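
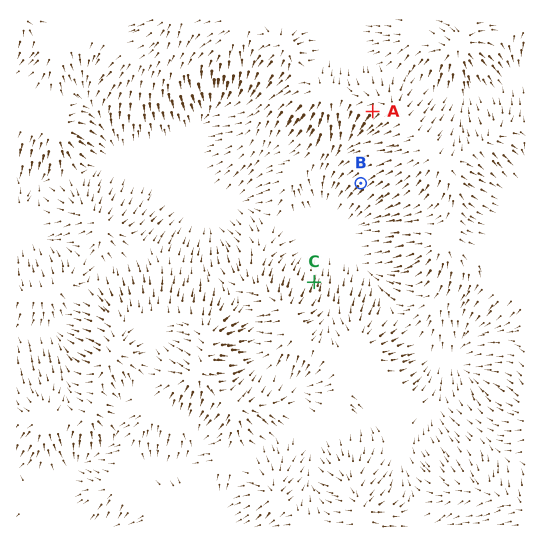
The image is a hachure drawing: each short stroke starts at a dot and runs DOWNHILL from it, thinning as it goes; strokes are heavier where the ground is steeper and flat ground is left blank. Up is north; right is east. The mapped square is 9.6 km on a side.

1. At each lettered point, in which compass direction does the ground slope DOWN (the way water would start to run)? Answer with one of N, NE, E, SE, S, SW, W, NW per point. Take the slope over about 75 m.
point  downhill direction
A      SW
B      SW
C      N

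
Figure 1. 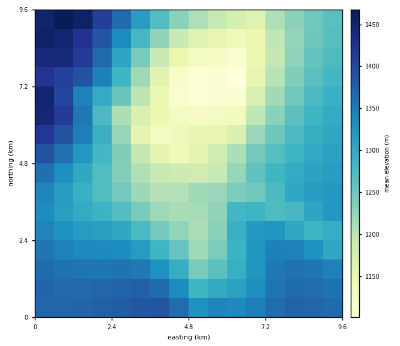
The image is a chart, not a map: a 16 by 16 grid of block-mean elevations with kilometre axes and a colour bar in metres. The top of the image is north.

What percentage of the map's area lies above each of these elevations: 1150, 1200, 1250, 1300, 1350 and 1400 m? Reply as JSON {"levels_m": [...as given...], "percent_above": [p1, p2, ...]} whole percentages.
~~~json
{"levels_m": [1150, 1200, 1250, 1300, 1350, 1400], "percent_above": [90, 80, 64, 44, 23, 6]}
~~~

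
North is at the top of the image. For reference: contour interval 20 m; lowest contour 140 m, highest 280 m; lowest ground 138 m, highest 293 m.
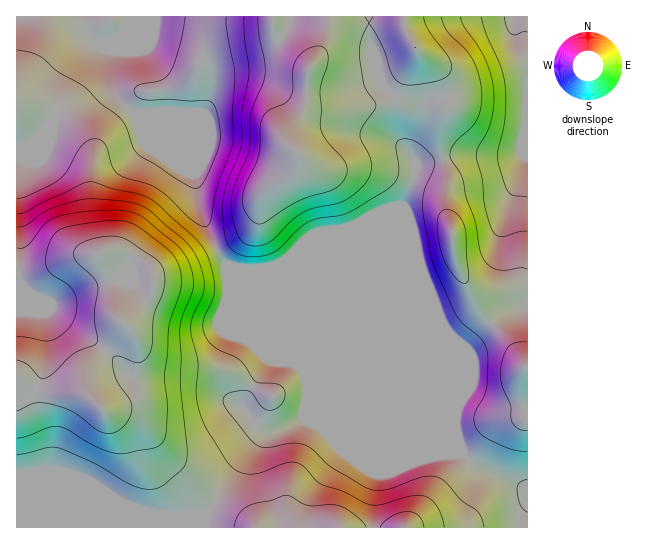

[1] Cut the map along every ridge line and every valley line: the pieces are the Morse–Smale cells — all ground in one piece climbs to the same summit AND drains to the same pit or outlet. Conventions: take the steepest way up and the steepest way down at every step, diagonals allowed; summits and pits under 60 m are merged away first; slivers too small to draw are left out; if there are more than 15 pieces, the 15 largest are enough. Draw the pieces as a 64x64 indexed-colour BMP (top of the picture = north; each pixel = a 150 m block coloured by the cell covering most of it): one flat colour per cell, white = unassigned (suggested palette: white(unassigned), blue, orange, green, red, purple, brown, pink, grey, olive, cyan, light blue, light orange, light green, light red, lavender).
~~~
<image width="64" height="64" href="data:image/bmp;base64,Qk12CAAAAAAAAHYAAAAoAAAAQAAAAEAAAAABAAQAAAAAAAAIAAATCwAAEwsAABAAAAAAAAAA////ALR3HwAOf/8ALKAsACgn1gC9Z5QAS1aMAMJ34wB/f38AIr28AM++FwDox64AeLv/AIrfmACWmP8A1bDFAEREREREREREREREREREQRERERERERERERERERERERERREREREREREREREREREERERERERERERERERERERERERFERERERERERERERERBEREREREREREREREREREREREREURERERERERERERERBERERERERERERERERERERERERERRERERERERERERERBERERERERERERERERERERERERERFERERERERERERERBEREREREREREREREREREREREREREkRERERERERERERBERERERERERERERERERERERERERIiRERERERERERERBEREREREREREREREREREREREREiIiJERERERERERERBEREREREREREREREREREREREREiIiIkREREREREREREEREREREREREREREREREREREREiIiIiREREREREREREEREREREREREREREREREREREREiIiIiJEREREREREREEREREREREREREREREREREREREiIiIiIkREREREREREEREREREREREREREREREREREREiIiIiIiREREREREREQREREREREREREREREREREREREiIiIiIiJEREREREQREREREREREREREREREREREREREiIiIiIiI0REREREEREREREREREREREREREREREREREiIiIiIiIjREREREEREREREREREREREREREREREREREiIiIiIiIiNEREREQREREREREREREREREREREREREREiIiIiIiIiI0RERERBEREREREREREREREREREREREREiIiIiIiIiIjREREREEREREREREREREREREREREREREiIiIiIiIiIiNERERERBEREREREREREREREREREREREiIiIiIiIiIiI0REREREEREREREREREREREREREREREiIiIiIiIiIiIjRERERERBEREREREREREREREREREREiIiIiIiIiIiIjNEREREREQREREREREREREREREREREiIiIiIiIiIiIjM0REREREREEREREREREREREREREREiIiIiIiIiIiIjMzREREREREQREREREREREREREREREiIiIiIiIiIiIjMzNEREREREREEREREREREREREREREiIiIiIiIiIiIiMzM0RERERERERBEREREREREREREREiIiIiIiIiIiIiMzMzREREREREREQREREREREREREREiIiIiIiIiIiIiMzMzNEREREREREREERERERERERESIiIiIiIiIiIiIiIzMzM0REREREREREQREREREREREiIiIiIiIiIiIiIiIzMzMzRERERERERERBERERERESIiIiIiIiIiIiIiIiIjMzMzMREUREREREREEREREREiIiIiIiIiIiIiIiIiIjMzMzMxEREURERERBEREREREiIiIiIiIiIiIiIiIiIiMzMzMzEREREREURBEREREREiIiIiIiIiIiIiIiIiIiIzMzMzMRERERERERERERERESIiIiIiIiIiIiIiIiIiIjMzMzMxERERERERERERERESIiIiIiIiIiIiIiIiIiIiMzMzMzERERERERERERERERIiIiIiIiIiIiIiIiIiIiMzMzMzMREREREREREREREREiIiIiIiIiIiIiIiIiIiIzMzMzMxEREREREREREREREiIiIiIiIiIiIiIiIiIiIjMzMzMzERERERERERERERESIiIiIiIiIiIiIiIiIiIiMzMzMzMRERERERERERERERIiIiIiIiIiIiIiIiIiIiIzMzMzMxEREREREREREREREiIiIiIiIiIiIiIiIiIiIjMzMzMzEREREREREREREREiIiIiIiIiIiIiIiIiIiIiMzMzMzMRERERERERERERESIiIiIiIiIiIiIiIiIiIiIzMzMzMxERERERERERERESIiIiIiIiIiIiIiIiIiIiIjMzMzMzERERERERERERESIiIiIiIiIiIiIiIiIiIiIjMzMzMzMRERERERERERESIiIiIiIiIiIiIiIiIiIiIiMzMzMzMxERERERERERESIiIiIiIiIiIiIiIiIiIiIiIzMzMzMzERERERERERESIiIiIiIiIiIiIiIiIiIiIiIjMzMzMzMRERERERERESIiIiIiIiIiIiIiIiIiIiIiIiMzMzMzMxERERERERESIiIiIiIiIiIiIiIiIiIiIiIiIzMzMzMzERERERERESIiIiIiIiIiIiIiMzMzMiIiIiIiMzMzMzMRERERERESIiIiIiIiIiIiIiIzMzMzMzIiIiIzMzMzMxERERERESIiIiIiIiIiIiIiIjMzMzMzMiIiIzMzMzMzERERERERIiIiIiIiIiIiIiIiMzMzMzMzIiIjMzMzMzMREREREREiIiIiIiIiIiIiIiIzMzMzMzMyIiMzMzMzMxERERERESIiIiIiIiIiIiIiIiMzMzMzMzIiMzMzMzMzERERERERIiIiIiIiIiIiIiIiMzMzMzMzMyMzMzMzMzMREREREREiIiIiIiIiIiIiIiMzMzMzMzMzMzMzMzMzMxERERERESIiIiIiIiIiIiIjMzMzMzMzMzMzMzMzMzMzEREREREREiIiIiIiIiIiIiMzMzMzMzMzMzMzMzMzMzMRERERERERIiIiIiIiIiIiMzMzMzMzMzMzMzMzMzMzMxEREREREREiIiIiIiIiIiIzMzMzMzMzMzMzMzMzMzMz"/>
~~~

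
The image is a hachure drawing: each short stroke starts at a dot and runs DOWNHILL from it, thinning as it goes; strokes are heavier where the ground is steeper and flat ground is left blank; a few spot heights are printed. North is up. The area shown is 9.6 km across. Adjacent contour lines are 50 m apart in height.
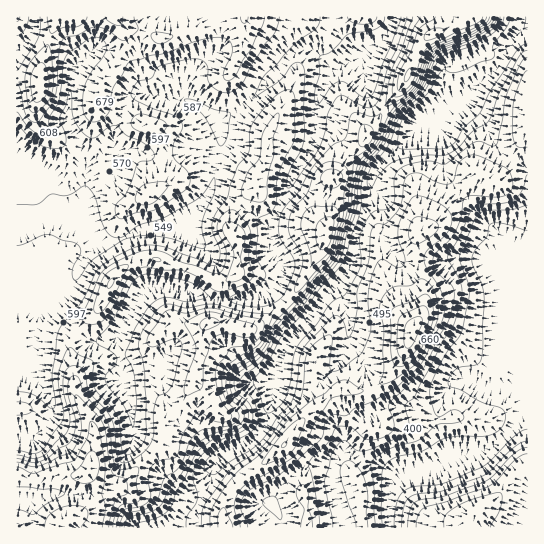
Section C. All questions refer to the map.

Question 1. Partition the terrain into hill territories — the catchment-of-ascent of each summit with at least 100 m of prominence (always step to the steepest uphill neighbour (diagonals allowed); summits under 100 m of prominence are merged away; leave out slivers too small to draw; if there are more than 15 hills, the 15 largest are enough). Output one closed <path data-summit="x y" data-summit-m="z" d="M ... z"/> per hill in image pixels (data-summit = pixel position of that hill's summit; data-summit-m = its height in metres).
<path data-summit="58 527" data-summit-m="946" d="M17 160l-1 367 178 1 2-14 13-28 6-23 11-10 27-13 11-13 5-21 6-11 4-29 5-16 8-13 15-15-33-30-25 7-32 0-43-11-23-1-11 7-25 43-21 4-15-6-18-14-13-16-12-11 11 3 15-1 10-11 23-42-13-16-23-9-4-9-4-22-6-10-4-5z"/><path data-summit="41 85" data-summit-m="847" d="M334 16l-317 0-1 143 25 13 4 5 6 10 4 22 4 9 23 9 13 17 20-3 28-12 39-2 18-20 11-16 10-48-1-22 3-4 30-18 41-44 11-6 10 2 19 17 24-9 7-9-11-5-15-15z"/><path data-summit="413 329" data-summit-m="724" d="M429 123l-7 1-47 46-4 9-2 22-14 36-4 29-8 12-20 19-15 24-20 21-11 31 0 5 4 3 25 6 13-3 20-23 7-18 1 4 11 6 5 6 6 23 16 25 22 0 23 8 9-5 8-21 11-9 8 0 27 11 35-8-7-25 0-13 7-26 0-17-7-20-4-23-10-20-30-26-32-39-5-41-5-9z"/><path data-summit="110 283" data-summit-m="755" d="M313 49l-8 0-11 6-41 44-33 22 1 22-8 40-8 18-19 23-4 3-39 2-28 12-20 3-14 21-9 20-10 11-15 1-10-2 11 10 13 16 18 14 15 6 7 0 12-2 6-5 21-40 11-7 23 1 43 11 32 0 21-6 9-7 5-12 0-7-13-17-3-24 11-16 17-40 16-24 3-9 0-22 2-14 6-15 9-15 4-2z"/><path data-summit="285 445" data-summit-m="653" d="M346 343l-7 18-20 23-13 3-29-8-2 16-14 36-8 9-27 13-11 10-6 23-13 28-1 14 86 0-1-11-8-15 12-17 11-12 12-6 15 0 11 5 12-30 12-17 10-9 20-8 9-1-11 0-5-5-11-20-6-23-5-6-11-6z"/><path data-summit="326 234" data-summit-m="793" d="M315 125l-3 21-16 24-17 40-11 16 3 24 13 17-1 11-4 8-7 5 34 30 17-24 20-19 8-12 4-29 14-36 2-22 4-8-20-12-10-10-5-12-6-6z"/><path data-summit="434 34" data-summit-m="767" d="M527 16l-133 0-3 10-7 9-15 12-8 8 6 36 10 14 24 15 10 4 24 0 11-12 9-6-10-16-1-17 3-7 10-6 20-3 6 13 0 9 2-13-2-13 10-5 14-1 21-21z"/><path data-summit="479 511" data-summit-m="539" d="M527 409l-12 17-26 23-10 4-22 3-28 15-28 5-8 7-4 12-1 32 139 1z"/>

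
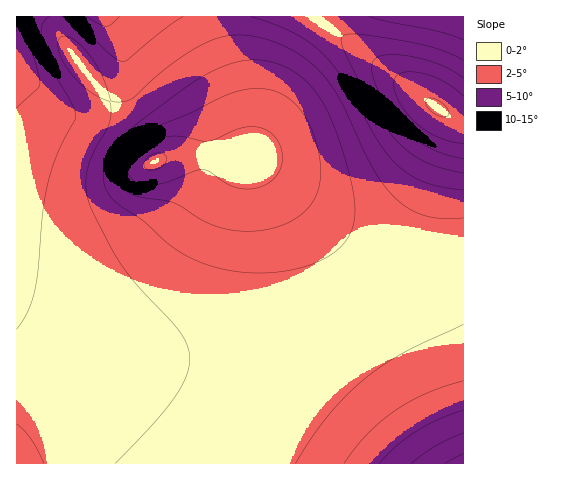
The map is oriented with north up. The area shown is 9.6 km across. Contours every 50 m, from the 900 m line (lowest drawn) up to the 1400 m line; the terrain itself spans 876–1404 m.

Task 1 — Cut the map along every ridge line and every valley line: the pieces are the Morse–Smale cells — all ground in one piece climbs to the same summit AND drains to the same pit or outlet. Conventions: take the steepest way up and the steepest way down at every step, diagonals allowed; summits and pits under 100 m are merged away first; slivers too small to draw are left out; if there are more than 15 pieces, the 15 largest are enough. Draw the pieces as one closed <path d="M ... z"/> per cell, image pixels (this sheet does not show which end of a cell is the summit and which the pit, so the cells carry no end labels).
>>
<path d="M220 16l-115 0 18 39 3 11-2 15-6 13-13 12-13 8-10 4-12-2-21-12-17-17-16-24 0 249 3 3 37 19 53 17 48 7 53 0 48-7 27-7 31-12 41-22 27-23-124-122-11-7-7-54-17-57z"/><path d="M384 288l-34 27-34 17-31 12-27 7-48 7-53 0-48-7-53-17-39-22-1 151 447 1 1-22-35-98-15-26z"/><path d="M313 16l-93 1 5 30 17 57 7 54 11 7 83 84 38 37 3 1 17-21 17-35 17-57 14-40 0-16-4-5z"/><path d="M463 16l-149 1 121 89 14 12 0 16-14 40-17 57-17 35-17 21 30 31 7 10 16 37 26 77z"/><path d="M104 16l-88 1 0 45 4 7 12 18 17 17 21 12 12 2 19-9 17-15 6-13 2-15-3-11z"/>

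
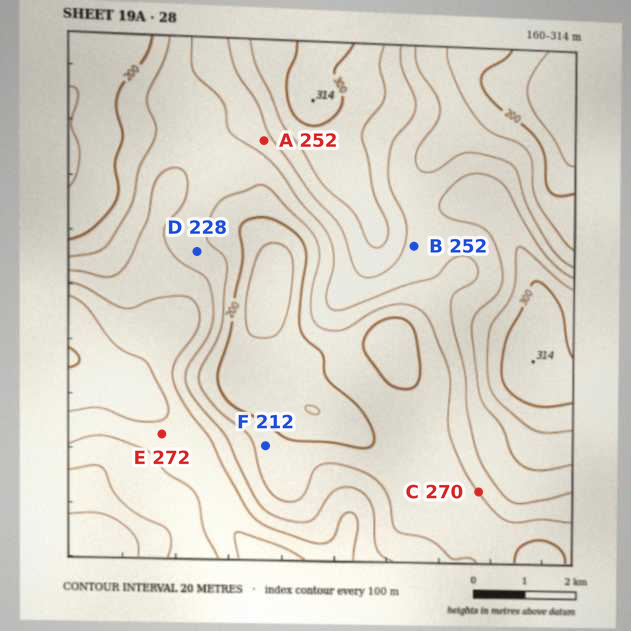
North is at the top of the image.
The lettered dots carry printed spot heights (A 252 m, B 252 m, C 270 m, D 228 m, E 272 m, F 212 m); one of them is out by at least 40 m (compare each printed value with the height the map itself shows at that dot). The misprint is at C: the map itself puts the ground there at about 220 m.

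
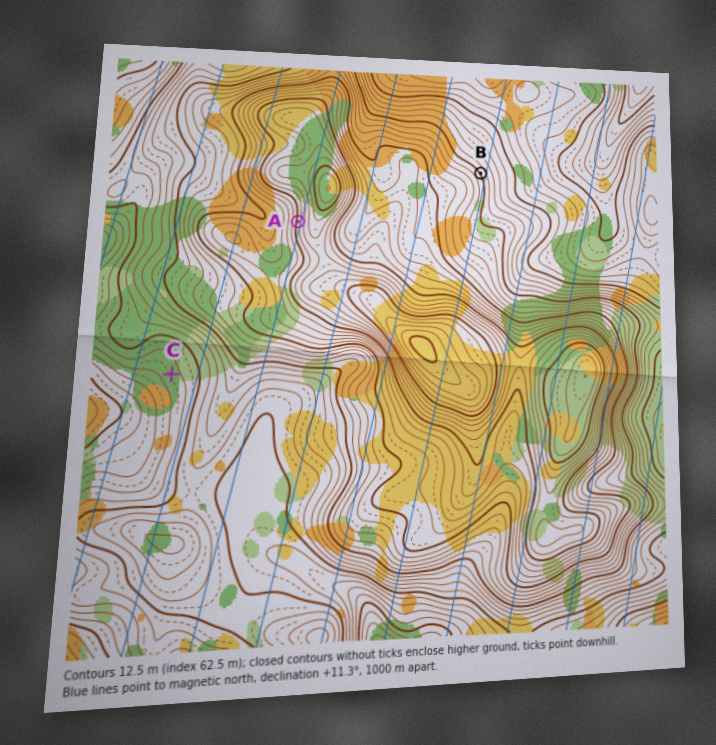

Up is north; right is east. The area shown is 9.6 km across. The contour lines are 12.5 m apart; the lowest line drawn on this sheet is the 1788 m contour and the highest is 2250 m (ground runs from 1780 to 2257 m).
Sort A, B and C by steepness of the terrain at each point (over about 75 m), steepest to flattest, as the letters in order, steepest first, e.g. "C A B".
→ A B C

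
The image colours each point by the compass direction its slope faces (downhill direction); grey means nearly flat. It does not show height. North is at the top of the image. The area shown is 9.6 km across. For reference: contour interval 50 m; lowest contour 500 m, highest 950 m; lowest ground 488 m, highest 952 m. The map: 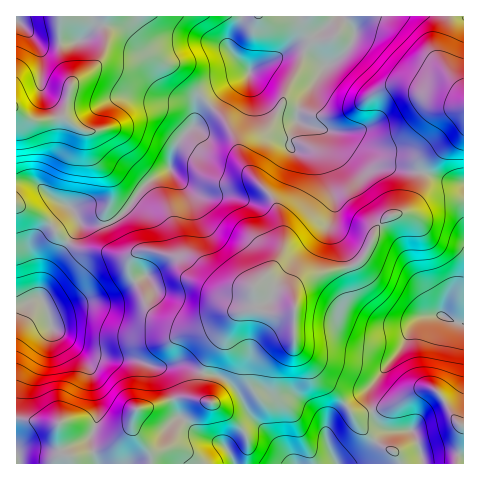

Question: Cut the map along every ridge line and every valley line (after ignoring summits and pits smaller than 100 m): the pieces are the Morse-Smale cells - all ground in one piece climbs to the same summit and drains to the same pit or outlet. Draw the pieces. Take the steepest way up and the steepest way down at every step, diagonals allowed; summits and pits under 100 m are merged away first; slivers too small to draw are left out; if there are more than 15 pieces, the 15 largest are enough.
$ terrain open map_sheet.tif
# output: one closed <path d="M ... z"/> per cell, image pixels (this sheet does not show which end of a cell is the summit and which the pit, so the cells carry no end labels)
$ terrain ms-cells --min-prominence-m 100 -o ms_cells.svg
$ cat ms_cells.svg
<path d="M208 104l-9 9-4 12-17 18-7 14-1 11-22 14-8 8-11 17-14 13-11 5-20 0-4-4-1 6-31 46-8 20 2 6-26 6 0 150 4 9 131 0 0-8-4-8 4 3 7 0 8-3 26-38 9-8 8 0-5-4-2-6 1-21 8-18 10-14 11-20 5-5 12-5 8 0 13 5 21 0 4-3-1-9-9-7-21-8-9-1 18-17 9-17 1-17-2-14-7-21-32-38-7-23-9-17z"/><path d="M423 172l-5 18-8 16-8 7-14 4-10 10-12 26-9 10-11 5-38 8-8 5-6 10 1 20-4 3-21 0-13-5-8 0-12 5-5 5-11 20-10 14-8 18-1 21 2 6 5 4-8 0-9 8-26 38-8 3-9 0 3 13 185-1-11-24 3-15 10-11 14-10 20-19 28-35 12-23 10-9 14-2 27 8 0-140-18-3z"/><path d="M105 16l-89 1 1 287 25-5-2-6 8-20 31-46 1-6 4 4 20 0 11-5 14-13 11-17 8-8 22-14 1-11 7-14 17-18 4-12 8-9 0-2-31-34-21-11-35-12-8 0-7 5 1-14-2-9z"/><path d="M301 50l-14 1-16 11-18 6-7 9-21 11-16 15 17 19 9 17 7 23 32 38 7 21 2 14-1 17-9 17-18 17 23 5 10 6 6 7 1-17 9-9 42-10 12-6 8-9 12-26 10-10 14-4 8-7 8-16 4-14-1-4-46-6-25-17-15-16-26-6-12-7 0-8 6-14 23-32z"/><path d="M448 16l-105 0 11 15-1 9-16 19-14 10-21 32-5 11 0 8 12 7 26 6 15 16 25 17 46 6 9-14 34-27 0-40-13-14-11-21 0-9 6-16z"/><path d="M342 16l-236 0-2 6 2 14-1 13 7-4 8 0 35 12 21 11 32 36 17-16 21-11 7-9 18-6 20-12 14 1 20 14 9-3 13-13 7-13-1-8z"/><path d="M439 315l-16 2-10 9-12 23-30 37-1 14 6 21 8 8 8 2 19-1 3 3 10 31 32 0 8-27 0-112z"/><path d="M369 388l-16 15-14 10-11 13-2 13 10 23 1 2 86 0-5-20-7-14-19 1-13-6-7-14z"/><path d="M463 16l-14 1-3 14-6 16 0 9 4 11 19 24z"/><path d="M463 132l-36 29-5 11 2 2 27 8 13 0z"/><path d="M463 437l-5 27 6-1z"/>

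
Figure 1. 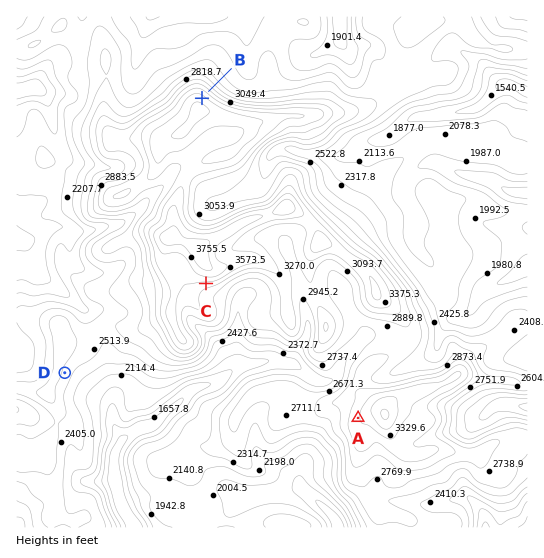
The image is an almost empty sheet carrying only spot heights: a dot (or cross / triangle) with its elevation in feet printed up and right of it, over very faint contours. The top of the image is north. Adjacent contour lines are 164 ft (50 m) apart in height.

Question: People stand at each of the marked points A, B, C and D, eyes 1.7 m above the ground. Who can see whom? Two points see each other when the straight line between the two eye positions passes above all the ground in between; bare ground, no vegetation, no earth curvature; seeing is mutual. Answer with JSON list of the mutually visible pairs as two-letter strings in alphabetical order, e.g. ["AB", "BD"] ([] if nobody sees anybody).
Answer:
["AC", "AD"]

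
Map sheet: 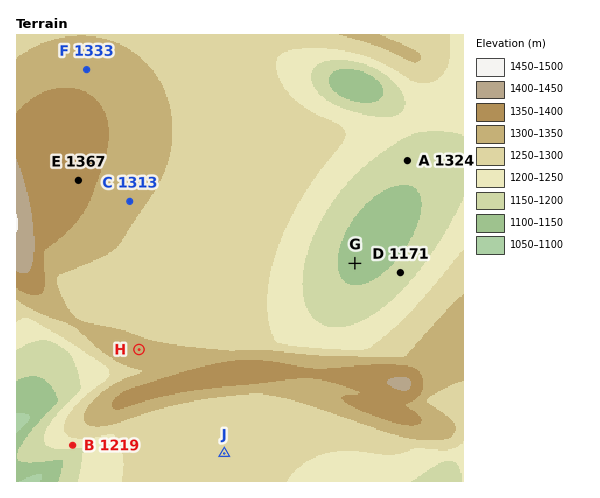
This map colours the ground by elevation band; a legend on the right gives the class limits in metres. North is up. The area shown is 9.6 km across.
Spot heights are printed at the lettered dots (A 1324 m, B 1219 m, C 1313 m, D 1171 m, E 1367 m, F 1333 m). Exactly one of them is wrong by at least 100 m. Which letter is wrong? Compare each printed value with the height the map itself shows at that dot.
A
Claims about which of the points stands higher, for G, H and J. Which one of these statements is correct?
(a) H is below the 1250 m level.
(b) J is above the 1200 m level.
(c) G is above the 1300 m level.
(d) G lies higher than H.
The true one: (b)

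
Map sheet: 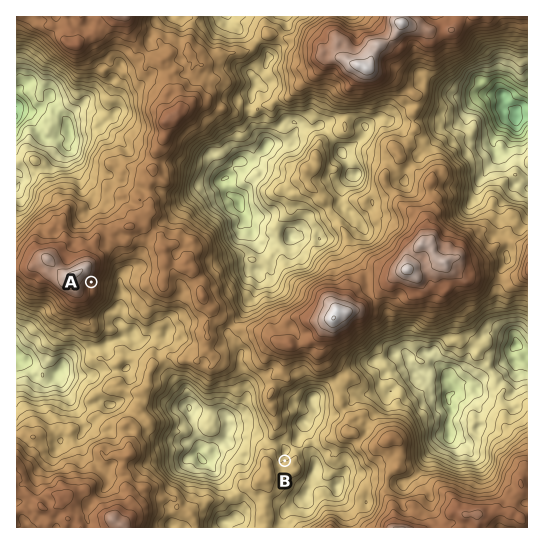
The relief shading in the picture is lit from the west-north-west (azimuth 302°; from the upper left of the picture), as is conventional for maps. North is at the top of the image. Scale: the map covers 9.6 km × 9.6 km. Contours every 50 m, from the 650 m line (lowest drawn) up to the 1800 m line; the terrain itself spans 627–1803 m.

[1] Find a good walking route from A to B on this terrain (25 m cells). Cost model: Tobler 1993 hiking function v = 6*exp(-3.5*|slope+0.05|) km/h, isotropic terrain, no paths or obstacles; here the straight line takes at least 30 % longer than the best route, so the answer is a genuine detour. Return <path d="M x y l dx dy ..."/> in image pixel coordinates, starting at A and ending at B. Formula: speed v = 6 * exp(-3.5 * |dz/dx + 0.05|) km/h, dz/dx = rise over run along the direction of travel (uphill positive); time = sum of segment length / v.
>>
<path d="M91 282l3-1 3-3 12-24 5-5 3-2 13 0 8-5 3 0 2 1 2 0 2 2 4 4 10 17 2 3 3 1 5 0 14 7 4 4 4 8 0 12 4 8 1 1 5 3 3 2 1 3 3 1 7 14 4 4 1 2 11 11 4 8 8 8 2 5 8 8 3 6 0 21 11 21 0 10 5 8 3 2 1 3 0 5 1 3 4 3 2 0"/>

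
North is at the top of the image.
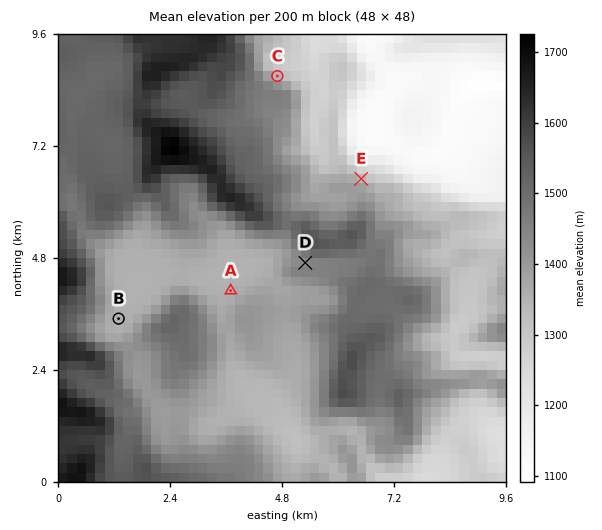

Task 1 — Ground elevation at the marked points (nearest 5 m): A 1355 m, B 1355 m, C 1340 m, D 1435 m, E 1340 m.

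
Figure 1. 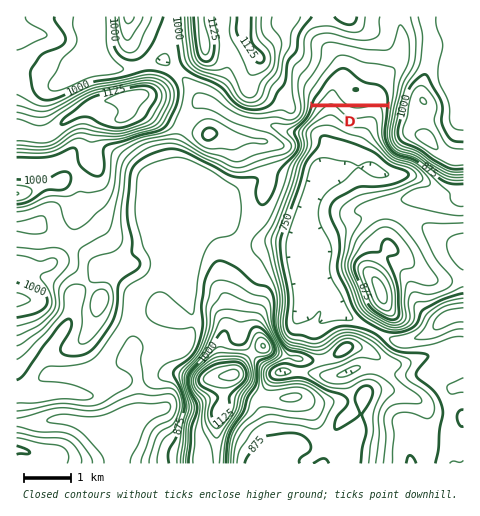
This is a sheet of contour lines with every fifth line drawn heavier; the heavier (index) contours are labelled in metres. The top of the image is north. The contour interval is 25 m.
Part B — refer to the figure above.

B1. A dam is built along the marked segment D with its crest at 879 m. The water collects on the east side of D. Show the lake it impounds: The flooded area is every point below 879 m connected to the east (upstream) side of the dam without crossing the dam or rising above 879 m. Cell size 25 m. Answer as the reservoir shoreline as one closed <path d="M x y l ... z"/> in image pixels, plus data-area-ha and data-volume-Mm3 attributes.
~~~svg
<path d="M346 66l-7 1-11 10-16 22 0 5 76-1 0-12-5-10-5-2-8 0-8-2-16-11z" data-area-ha="90" data-volume-Mm3="12.23"/>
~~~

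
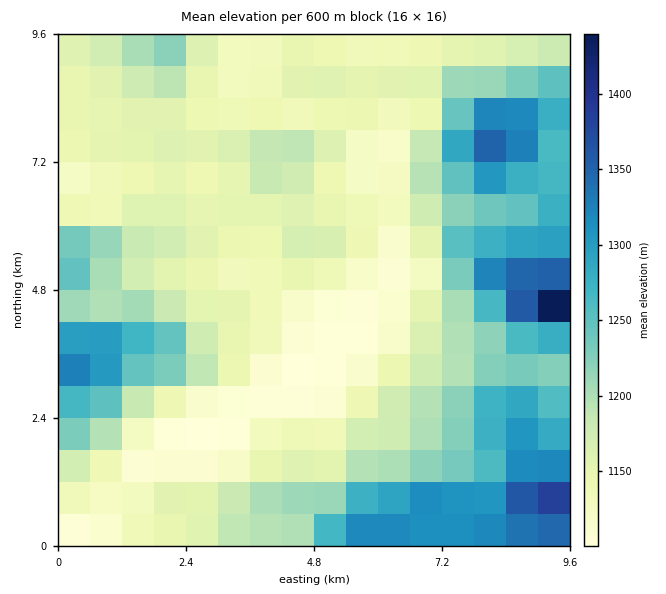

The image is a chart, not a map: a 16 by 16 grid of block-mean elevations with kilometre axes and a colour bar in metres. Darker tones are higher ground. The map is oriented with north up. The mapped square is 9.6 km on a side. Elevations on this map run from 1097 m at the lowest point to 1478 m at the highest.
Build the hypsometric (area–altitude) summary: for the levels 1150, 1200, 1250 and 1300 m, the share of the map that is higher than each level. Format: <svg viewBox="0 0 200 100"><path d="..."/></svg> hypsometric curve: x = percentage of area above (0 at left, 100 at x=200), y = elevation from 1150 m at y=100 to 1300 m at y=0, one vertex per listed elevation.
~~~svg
<svg viewBox="0 0 200 100"><path d="M127 100l-57-33-27-34-21-33"/></svg>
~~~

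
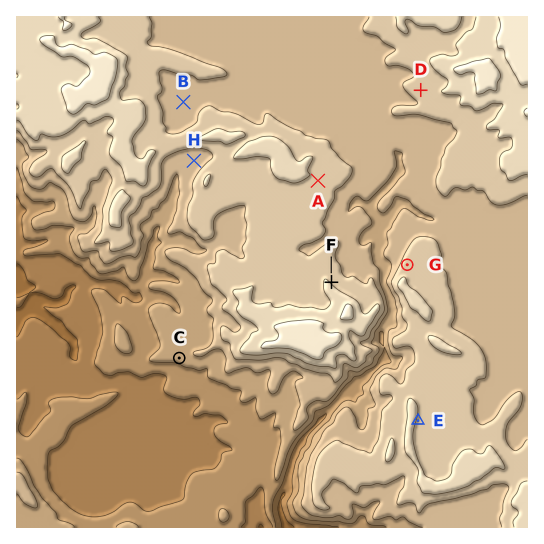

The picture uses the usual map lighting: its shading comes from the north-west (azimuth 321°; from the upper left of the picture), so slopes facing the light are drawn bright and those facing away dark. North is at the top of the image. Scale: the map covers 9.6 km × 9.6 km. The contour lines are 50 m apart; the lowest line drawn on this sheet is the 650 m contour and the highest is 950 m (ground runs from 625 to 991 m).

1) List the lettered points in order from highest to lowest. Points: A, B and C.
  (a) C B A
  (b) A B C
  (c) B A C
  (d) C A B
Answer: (b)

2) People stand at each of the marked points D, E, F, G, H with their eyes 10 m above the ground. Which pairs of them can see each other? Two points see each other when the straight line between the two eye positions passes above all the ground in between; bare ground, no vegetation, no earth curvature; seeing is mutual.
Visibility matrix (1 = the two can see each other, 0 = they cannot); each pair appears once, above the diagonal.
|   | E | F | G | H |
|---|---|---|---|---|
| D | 0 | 1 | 1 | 0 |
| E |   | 0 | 0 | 0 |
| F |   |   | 1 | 0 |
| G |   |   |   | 0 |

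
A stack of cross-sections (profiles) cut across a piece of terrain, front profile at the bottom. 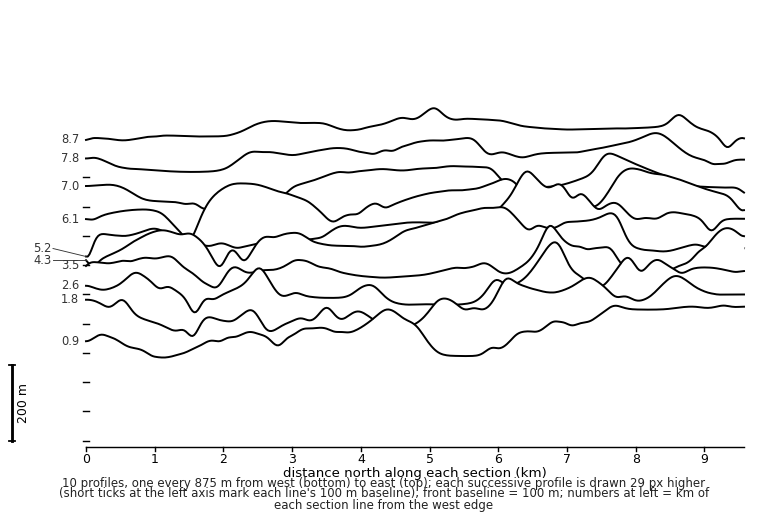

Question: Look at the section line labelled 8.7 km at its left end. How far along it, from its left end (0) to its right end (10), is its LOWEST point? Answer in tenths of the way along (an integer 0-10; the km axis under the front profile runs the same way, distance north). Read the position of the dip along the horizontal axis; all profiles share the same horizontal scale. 10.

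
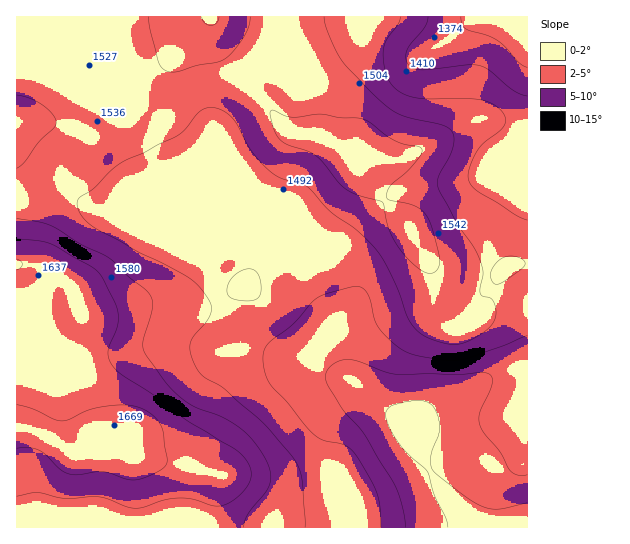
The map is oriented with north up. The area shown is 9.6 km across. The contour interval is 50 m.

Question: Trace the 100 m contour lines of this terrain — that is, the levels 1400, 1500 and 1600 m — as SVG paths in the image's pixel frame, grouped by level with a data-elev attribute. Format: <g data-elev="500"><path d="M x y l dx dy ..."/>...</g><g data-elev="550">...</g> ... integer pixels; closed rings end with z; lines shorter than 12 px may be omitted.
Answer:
<g data-elev="1400"><path d="M405 527l-4-24-8-21-28-47-22-25-16-27-2-6 2-6 4-5 7-5 8-2 8 1 31 12 13 2 59 1 25-3 7 2 3 4 0 5-12 30-1 6 1 7 5 8 16 19 10 18 7 4 9 0"/><path d="M527 96l-13-5-24-20-11-5-12-1-44 5-8-1-5-3-4-7 1-8 3-6 15-18 3-10"/></g><g data-elev="1500"><path d="M305 527l-3-48-3-10-5-10-32-37-39-34-21-13-9-13-3-12 1-8 3-7 13-14 4-10 0-8-6-9-9-11-11-8-47-23-46-26-11-11-4-12 2-5 15-10 16-17 9-7 59-29 7-5 11-15 6-5 8-3 8 2 8 4 8 6 17 31 18 20 12 8 18 5 8 4 23 24 25 18 18 17 9 12 9 17 18 44 10 14 16 8 19 4 12-3 19-11 6-5 4-7 1-6-1-8-4-6-8-3-3-2 0-5 3-16-3-14-7-13-16-23-19-37 1-11 14-26 1-10-1-6-4-5-7-3-43-11-19-13-39-42-13-26-4-16"/><path d="M242 301l13-1 5-6 1-7-1-9-3-6-4-3-7 0-8 4-6 5-4 7-1 6 2 5 5 3z"/><path d="M494 283l3 1 4-1 17-12 6-5 1-3-1-2-5-3-6-2-7 1-6 2-6 7-3 7 0 5z"/></g><g data-elev="1600"><path d="M17 496l20-4 28 6 33-1 36 11 9-1 23-7 13-2 14 1 18 6 8 1 11-4 11-8 8-11 2-9-3-12-10-11-52-31-32-25-32-20-9-9-4-7-1-8 9-25 1-13-4-12-11-23-6-7-46-27-12-3-22-2"/><path d="M202 17l3 6 6 2 6-2 2-6"/></g>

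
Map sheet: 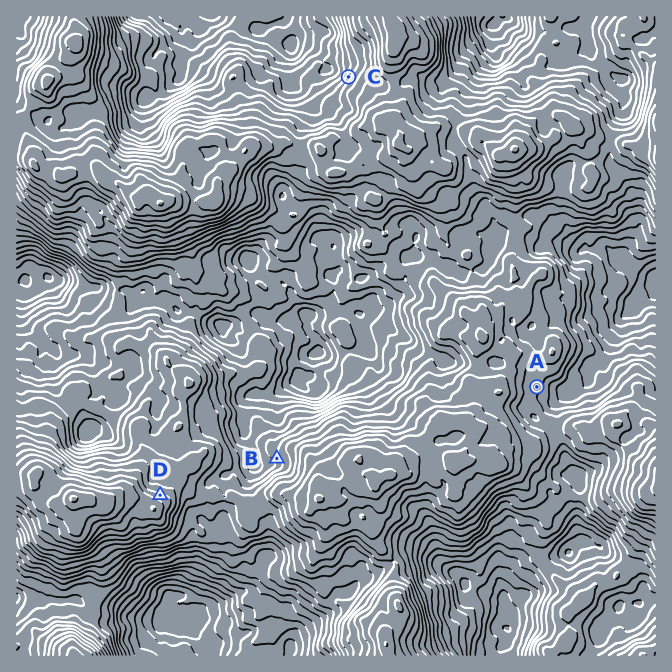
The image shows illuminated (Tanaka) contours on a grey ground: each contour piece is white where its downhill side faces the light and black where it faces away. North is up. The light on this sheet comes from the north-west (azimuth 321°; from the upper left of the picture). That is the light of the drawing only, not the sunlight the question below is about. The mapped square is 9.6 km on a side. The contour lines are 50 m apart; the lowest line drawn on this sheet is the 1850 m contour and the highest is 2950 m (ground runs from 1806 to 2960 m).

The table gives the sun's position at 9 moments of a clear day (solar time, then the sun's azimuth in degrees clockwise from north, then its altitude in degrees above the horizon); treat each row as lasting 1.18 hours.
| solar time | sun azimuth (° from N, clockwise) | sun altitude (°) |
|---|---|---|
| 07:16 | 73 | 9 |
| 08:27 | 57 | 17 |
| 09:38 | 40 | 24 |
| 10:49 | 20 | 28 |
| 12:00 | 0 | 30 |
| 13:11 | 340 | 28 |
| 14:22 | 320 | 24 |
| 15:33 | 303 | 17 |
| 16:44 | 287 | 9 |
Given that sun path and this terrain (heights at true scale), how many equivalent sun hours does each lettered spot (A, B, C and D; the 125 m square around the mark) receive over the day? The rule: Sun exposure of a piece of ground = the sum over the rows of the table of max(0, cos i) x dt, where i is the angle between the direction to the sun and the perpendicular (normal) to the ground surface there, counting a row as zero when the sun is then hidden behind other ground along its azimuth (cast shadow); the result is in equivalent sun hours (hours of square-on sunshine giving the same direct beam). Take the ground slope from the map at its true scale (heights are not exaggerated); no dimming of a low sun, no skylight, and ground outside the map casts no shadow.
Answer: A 3.2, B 2.5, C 5.2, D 5.9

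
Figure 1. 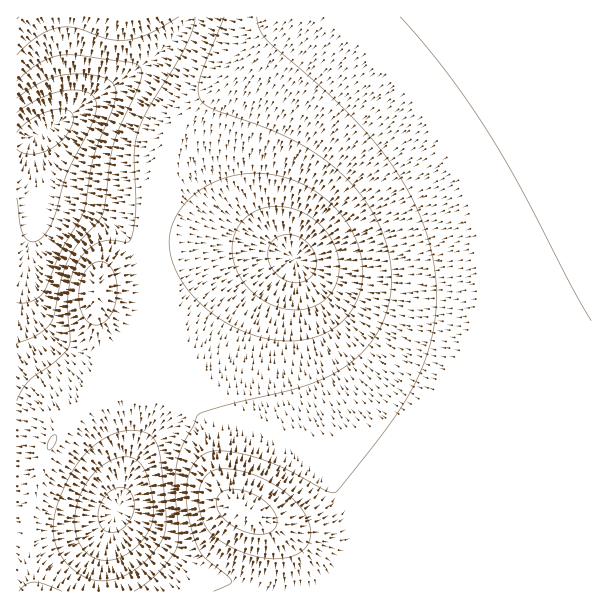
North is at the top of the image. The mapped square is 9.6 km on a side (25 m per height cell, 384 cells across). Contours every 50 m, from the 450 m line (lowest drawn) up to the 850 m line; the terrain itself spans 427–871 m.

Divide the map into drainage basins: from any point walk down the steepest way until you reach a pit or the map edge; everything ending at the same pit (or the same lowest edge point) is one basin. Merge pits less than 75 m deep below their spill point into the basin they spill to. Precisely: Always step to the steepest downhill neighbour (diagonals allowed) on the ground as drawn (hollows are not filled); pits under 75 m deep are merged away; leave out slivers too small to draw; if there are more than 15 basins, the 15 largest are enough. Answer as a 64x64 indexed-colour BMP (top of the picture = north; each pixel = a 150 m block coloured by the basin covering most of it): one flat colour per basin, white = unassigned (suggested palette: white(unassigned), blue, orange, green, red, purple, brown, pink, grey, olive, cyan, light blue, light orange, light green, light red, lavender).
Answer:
<image width="64" height="64" href="data:image/bmp;base64,Qk12CAAAAAAAAHYAAAAoAAAAQAAAAEAAAAABAAQAAAAAAAAIAAATCwAAEwsAABAAAAAAAAAA////ALR3HwAOf/8ALKAsACgn1gC9Z5QAS1aMAMJ34wB/f38AIr28AM++FwDox64AeLv/AIrfmACWmP8A1bDFACIzMzMzMzMzMzMzMzMzMzMzMzMxERERERERERERERERIjMzMzMzMzMzMzMzMzMzMzMzMxEREREREREREREREREjMzMzMzMzMzMzMzMzMzMzMzMxERERERERERERERERESMzMzMzMzMzMzMzMzMzMzMzMRERERERERERERERERERIzMzMzMzMzMzMzMzMzMzMzMREREREREREREREREREREjMzMzMzMzMzMzMzMzMzMzERERERERERERERERERERESMzMzMzMzMzMzMzMzMzMxERERERERERERERERERERERIzMzMzMzMzMzMzMzMzMREREREREREREREREREREREREiMzMzMzMzMzMzMzMzERERERERERERERERERERERERESIzMzMzMzMzMzMzMzERERERERERERERERERERERERERIjMzMzMzMzMzMzMxEREREREREREREREREREREREREREiMzMzMzMzMzMzMzERERERERERERERERERERERERERESIzMzMzMzMzMzMzMRERERERERERERERERERERERERERIiMzMzMzMzMzMzMREREREREREREREREREREREREREREiIzMzMzMzMzMzMxERERERERERERERERERERERERERESIiMzMzMzMzMzMzERERERERERERERERERERERERERERIiIzMzMzMzMzMzMREREREREREREREREREREREREREREiIjMzMzMzMzMzMRERERERERERERERERERERERERERESIiIzMzMzMzMzMxERERERERERERERERERERERERERERIiIiIzMzMzMzMxEREREREREREREREREREREREREREREiIiIiMzMzMzMxERERERERERERERERERERERERERERESIiIiIiMzMzMxERERERERERERERERERERERERERERERIiIiIiIhEREREREREREREREREREREREREREREREREREiIiIiIiERERERERERERERERERERERERERERERERERESIiIiIiIRERERERERERERERERERERERERERERERERERIiIiIiIhEREREREREREREREREREREREREREREREREREiIiIiIhERERERERERERERERERERERERERERERERERESIiIiIiERERERERERERERERERERERERERERERERERERIiIiIiIREREREREREREREREREREREREREREREREREREiIiIiIRERERERERERERERERERERERERERERERERERESIiIiIhERERERERERERERERERERERERERERERERERERIiIiIiEREREREREREREREREREREREREREREREREREREiIiIiIRERERERERERERERERERERERERERERERERERESIiIiIhERERERERERERERERERERERERERERERERERERIiIiIiIiIhEREREREREREREREREREREREREREREREREiIiIiIiIiERERERERERERERERERERERERERERERERESIiIiIiIiIRERERERERERERERERERERERERERERERERIiIiIiIiIhEREREREREREREREREREREREREREREREREiIiIiIiIiIRERERERERERERERERERERERERERERERESIiIiIiIiIhERERERERERERERERERERERERERERERERIiIiIiIiIiEREREREREREREREREREREREREREREREREiIiIiIiIiIRERERERERERERERERERERERERERERERESIiIiIiIiIhERERERERERERERERERERERERERERERERIiIiIiIiIiIREREREREREREREREREREREREREREREREiIiIiIiIiIhERERERERERERERERERERERERERERERESIiIiIiIiIiERERERERERERERERERERERERERERERERIiIiIiIiIiIREREREREREREREREREREREREREREREREiIiIiIiIiIiERERERERERERERERERERERERERERERESIiIiIiIiIiIRERERERERERERERERERERERERERERERIiIiIiIiIiIhEREREREREREREREREREREREREREREREiIiIiIiIiIiIRERERERERERERERERERERERERERERESIiIiIiIiIiIhERERERERERERERERERERERERERERERIiIiIiIiIiIiIREREREREREREREREREREREREREREREiIiIiIiIiIiIiERERERERERERERERERERERERERERESIiIiIiIiIiIiIhERERERERERERERERERERERERERERIiIiIiIiIiIiIiIREREREREREREREREREREREREREREiIiIiIiIiIiIiIiERERERERERERERERERERERERERESIiIiIiIiIiIiIiIhERERERERERERERERERERERERERIiIiIiIiIiIiIiIiIREREREREREREREREREREREREREiIiIiIiIiIiIiIiIiERERERERERERERERERERERERESIiIiIiIiIiIiIiIiIhERERERERERERERERERERERERIiIiIiIiIiIiIiIiIiIREREREREREREREREREREREREiIiIiIiIiIiIiIiIiIiERERERERERERERERERERERESIiIiIiIiIiIiIiIiIiIhERERERERERERERERERERER"/>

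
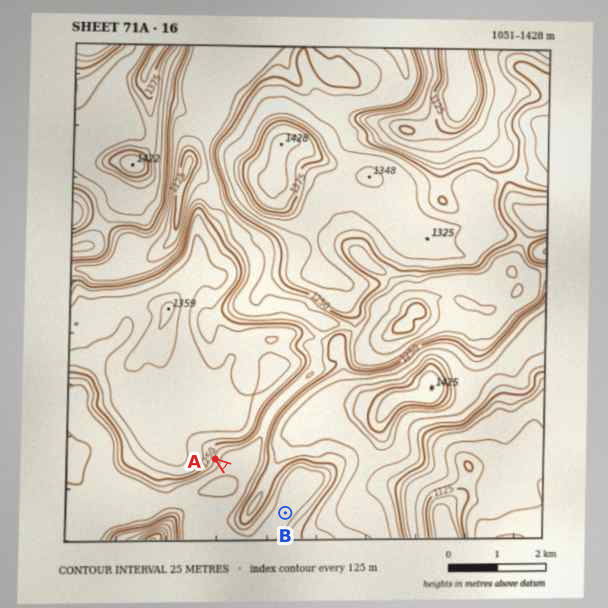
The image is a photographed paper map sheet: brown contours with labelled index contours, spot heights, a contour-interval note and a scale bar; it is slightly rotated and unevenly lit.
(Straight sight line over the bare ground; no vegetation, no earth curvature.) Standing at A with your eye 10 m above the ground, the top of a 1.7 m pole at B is out of sight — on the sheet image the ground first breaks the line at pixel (249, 485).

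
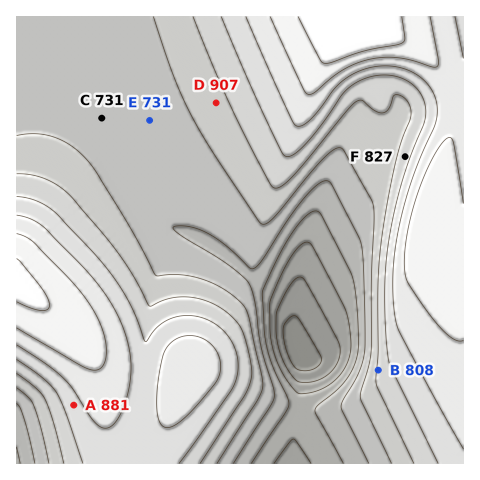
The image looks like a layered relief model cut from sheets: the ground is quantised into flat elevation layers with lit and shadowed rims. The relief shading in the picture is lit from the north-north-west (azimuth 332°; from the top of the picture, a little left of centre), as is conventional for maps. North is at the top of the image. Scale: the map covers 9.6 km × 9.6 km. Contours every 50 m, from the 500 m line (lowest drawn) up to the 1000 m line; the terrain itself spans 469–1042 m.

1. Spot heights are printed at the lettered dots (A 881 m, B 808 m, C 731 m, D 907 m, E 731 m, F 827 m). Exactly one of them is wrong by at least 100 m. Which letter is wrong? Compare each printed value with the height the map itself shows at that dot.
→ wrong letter D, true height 782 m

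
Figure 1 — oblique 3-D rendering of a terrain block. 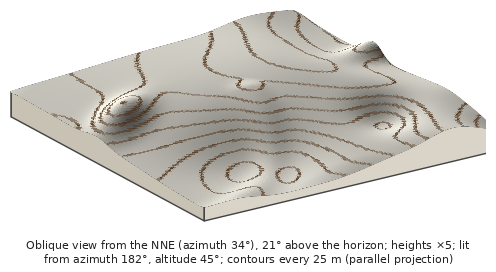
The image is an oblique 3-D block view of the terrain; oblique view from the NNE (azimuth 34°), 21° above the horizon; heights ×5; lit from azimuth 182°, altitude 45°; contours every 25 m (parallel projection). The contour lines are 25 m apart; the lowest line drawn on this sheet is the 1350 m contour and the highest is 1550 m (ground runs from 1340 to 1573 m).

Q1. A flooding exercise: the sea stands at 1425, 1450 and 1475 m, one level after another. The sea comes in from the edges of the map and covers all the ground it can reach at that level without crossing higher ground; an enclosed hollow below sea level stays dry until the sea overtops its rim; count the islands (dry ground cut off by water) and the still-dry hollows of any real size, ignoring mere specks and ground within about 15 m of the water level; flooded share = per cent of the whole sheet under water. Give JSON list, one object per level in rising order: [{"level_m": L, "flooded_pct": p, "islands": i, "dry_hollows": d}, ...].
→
[{"level_m": 1425, "flooded_pct": 24, "islands": 0, "dry_hollows": 0}, {"level_m": 1450, "flooded_pct": 32, "islands": 0, "dry_hollows": 0}, {"level_m": 1475, "flooded_pct": 44, "islands": 0, "dry_hollows": 0}]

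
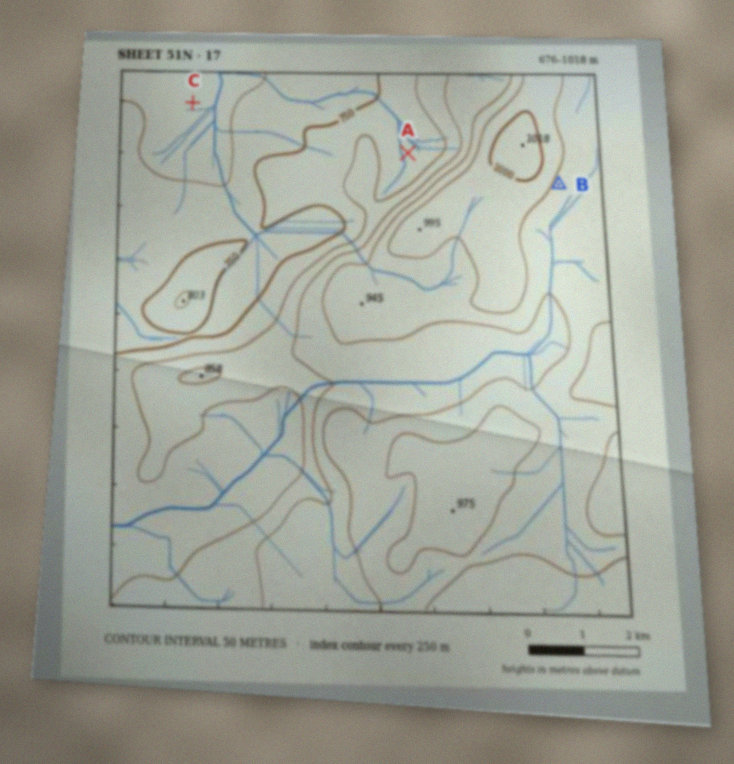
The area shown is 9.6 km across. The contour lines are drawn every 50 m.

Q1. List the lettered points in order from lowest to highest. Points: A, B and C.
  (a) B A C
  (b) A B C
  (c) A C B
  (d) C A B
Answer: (d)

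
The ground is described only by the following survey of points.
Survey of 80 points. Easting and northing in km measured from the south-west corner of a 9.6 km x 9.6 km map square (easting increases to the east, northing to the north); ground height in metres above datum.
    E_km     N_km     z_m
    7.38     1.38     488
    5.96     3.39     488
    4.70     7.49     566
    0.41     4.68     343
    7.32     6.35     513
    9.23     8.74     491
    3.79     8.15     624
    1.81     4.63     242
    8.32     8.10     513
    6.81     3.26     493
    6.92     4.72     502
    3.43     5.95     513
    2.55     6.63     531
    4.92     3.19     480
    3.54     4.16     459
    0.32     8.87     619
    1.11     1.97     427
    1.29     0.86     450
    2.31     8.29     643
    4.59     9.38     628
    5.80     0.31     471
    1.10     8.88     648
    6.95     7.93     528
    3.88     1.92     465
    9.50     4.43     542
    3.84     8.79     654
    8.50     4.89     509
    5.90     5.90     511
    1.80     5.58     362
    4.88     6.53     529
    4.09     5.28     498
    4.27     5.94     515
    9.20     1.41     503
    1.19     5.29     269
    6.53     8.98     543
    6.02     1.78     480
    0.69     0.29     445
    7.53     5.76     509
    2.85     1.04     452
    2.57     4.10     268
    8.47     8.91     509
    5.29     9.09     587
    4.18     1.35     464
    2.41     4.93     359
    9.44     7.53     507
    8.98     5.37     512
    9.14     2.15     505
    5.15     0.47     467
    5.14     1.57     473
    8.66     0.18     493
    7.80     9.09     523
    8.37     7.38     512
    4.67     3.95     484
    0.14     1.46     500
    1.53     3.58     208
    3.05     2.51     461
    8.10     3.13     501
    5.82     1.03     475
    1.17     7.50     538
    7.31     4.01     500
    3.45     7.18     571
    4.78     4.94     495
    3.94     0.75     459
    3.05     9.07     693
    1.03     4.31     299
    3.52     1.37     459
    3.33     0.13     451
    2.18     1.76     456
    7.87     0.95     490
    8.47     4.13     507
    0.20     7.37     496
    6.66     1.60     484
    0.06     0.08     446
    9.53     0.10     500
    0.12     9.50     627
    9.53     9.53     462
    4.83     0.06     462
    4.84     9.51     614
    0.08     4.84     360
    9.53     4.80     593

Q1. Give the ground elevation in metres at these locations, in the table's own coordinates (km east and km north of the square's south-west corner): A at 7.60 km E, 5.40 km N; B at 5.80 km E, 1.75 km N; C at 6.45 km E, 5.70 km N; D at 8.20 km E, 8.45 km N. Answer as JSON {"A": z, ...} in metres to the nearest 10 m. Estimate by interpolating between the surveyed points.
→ {"A": 510, "B": 480, "C": 510, "D": 510}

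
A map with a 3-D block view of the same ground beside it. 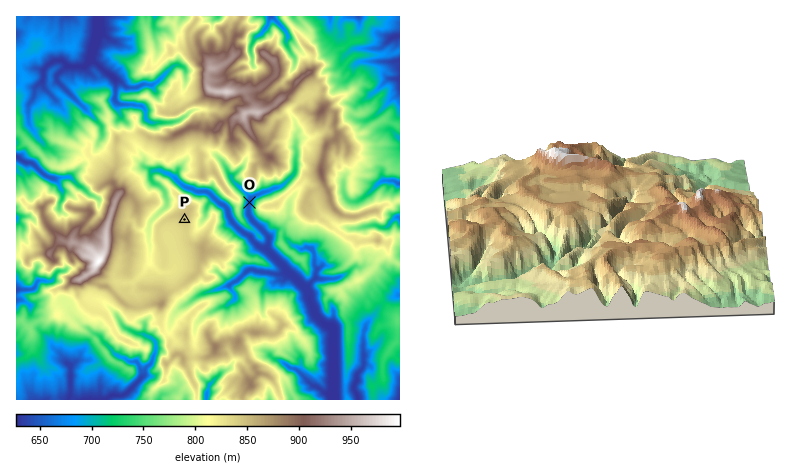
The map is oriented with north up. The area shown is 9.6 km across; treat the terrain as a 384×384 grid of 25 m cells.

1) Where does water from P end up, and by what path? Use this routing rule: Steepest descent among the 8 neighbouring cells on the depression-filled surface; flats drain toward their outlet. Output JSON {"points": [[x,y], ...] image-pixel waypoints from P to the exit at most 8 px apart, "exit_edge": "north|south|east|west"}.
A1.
{"points": [[184, 220], [180, 228], [172, 236], [172, 244], [172, 252], [174, 260], [174, 268], [168, 272], [160, 272], [152, 264], [150, 256], [150, 248], [148, 240], [148, 232], [150, 224], [156, 216], [164, 208], [166, 200], [164, 192], [158, 186], [152, 180], [152, 172], [160, 170], [168, 174], [176, 180], [184, 186], [192, 190], [200, 192], [208, 192], [216, 200], [224, 206], [228, 214], [232, 222], [240, 230], [248, 234], [254, 242], [262, 248], [270, 252], [278, 260], [286, 268], [292, 276], [300, 284], [308, 290], [310, 298], [312, 306], [316, 314], [322, 322], [330, 326], [334, 334], [334, 342], [334, 350], [334, 358], [334, 366], [334, 374], [334, 382], [334, 390], [334, 398], [334, 400]], "exit_edge": "south"}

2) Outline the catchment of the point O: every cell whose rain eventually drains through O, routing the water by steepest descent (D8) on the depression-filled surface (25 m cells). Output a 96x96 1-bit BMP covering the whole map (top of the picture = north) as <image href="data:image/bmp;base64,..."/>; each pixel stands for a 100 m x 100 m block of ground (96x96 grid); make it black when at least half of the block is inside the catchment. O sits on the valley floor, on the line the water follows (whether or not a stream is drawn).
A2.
<image width="96" height="96" href="data:image/bmp;base64,Qk2+BAAAAAAAAD4AAAAoAAAAYAAAAGAAAAABAAEAAAAAAIAEAAATCwAAEwsAAAIAAAAAAAAA////AAAAAAAAAAAAAAAAAAAAAAAAAAAAAAAAAAAAAAAAAAAAAAAAAAAAAAAAAAAAAAAAAAAAAAAAAAAAAAAAAAAAAAAAAAAAAAAAAAAAAAAAAAAAAAAAAAAAAAAAAAAAAAAAAAAAAAAAAAAAAAAAAAAAAAAAAAAAAAAAAAAAAAAAAAAAAAAAAAAAAAAAAAAAAAAAAAAAAAAAAAAAAAAAAAAAAAAAAAAAAAAAAAAAAAAAAAAAAAAAAAAAAAAAAAAAAAAAAAAAAAAAAAAAAAAAAAAAAAAAAAAAAAAAAAAAAAAAAAAAAAAAAAAAAAAAAAAAAAAAAAAAAAAAAAAAAAAAAAAAAAAAAAAAAAAAAAAAAAAAAAAAAAAAAAAAAAAAAAAAAAAAAAAAAAAAAAAAAAAAAAAAAAAAAAAAAAAAAAAAAAAAAAAAAAAAAAAAAAAAAAAAAAAAAAAAAAAAAAAAAAAAAAAAAAAAAAAAAAAAAAAAAAAAAAAAAAAAAAAAAAAAAAAAAAAAAAAAAAAAAAAAAAAAAAAAAAAAAAAAAAAAAAAAAAAAAAAAAAAAAAAAAAAAAAAAAAAAAAAAAAAAAAAAAAAAAAAAAAAAAAAAAAAAAAAAAAAAAAAAAAAAAAAAAAAAAAAAAAAAAAAAAAAAAAAAAAAAAAAAAAAAAAAAAAAAAAAAAAAAAAAAAAAAAAAAAAAAAAAAAAAAAAAAAAAAAAAAAAAAAAAAAAAAAAAAAAAAAAAAAAAAAAAAAAAAAAAAAAAAAAAAAAAAAAAAAAAAAAAAAAAABwAAAAAAAAAAAAAA/8AAAAAAAAAAAAAB/+AAAAAAAAAAAAAH//AAAAAAAAAAAAAH//gAAAAAAAAAAAAP//wAAAAAAAAAAAAf//4AAAAAAAAAAAAf//8AAAAAAAAAAAA////wAAAAAAAAAAP////wAAAAAAAAAAP////wAAAAAAAAAAP////4AAAAAAAAAAP////4AAAAAAAAAAP////4AAAAAAAAAAP////4AAAAAAAAAAP////8AAAAAAAAAAP////8AAAAAAAAAAP/////AAAAAAAAAAP/////AAAAAAAAAAP/////AAAAAAAAAAAf////AAAAAAAAAAAP////AAAAAAAAAAAB////AAAAAAAAAAAAf///AAAAAAAAAAAAA//8AAAAAAAAAAAAAP/4AAAAAAAAAAAAAH/4AAAAAAAAAAAAAD/4AAAAAAAAAAAAAA/4AAAAAAAAAAAAAAf4AAAAAAAAAAAAAAPwAAAAAAAAAAAAAAPwAAAAAAAAAAAAAAHAAAAAAAAAAAAAAABAAAAAAAAAAAAAAAAAAAAAAAAAAAAAAAAAAAAAAAAAAAAAAAAAAAAAAAAAAAAAAAAAAAAAAAAAAAAAAAAAAAAAAAAAAAAAAAAAAAAAAAAAAAAAAAAAAAAAAAAAAAAAAAAAAAAAAAAAAAAAAAAAAAAAAAAAAAAAAAAAAAAAAAAAAAAAAAAAAAAAAAAAAAAAAAAAAAAAAAAAAAAAAAAAAAAAAAAAAAAAAAAAAAA="/>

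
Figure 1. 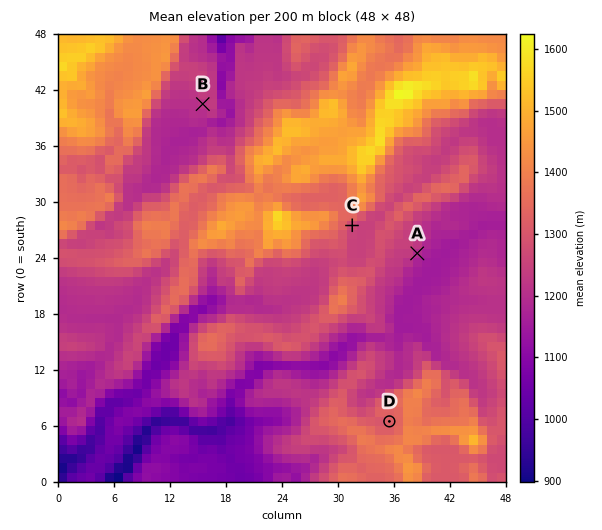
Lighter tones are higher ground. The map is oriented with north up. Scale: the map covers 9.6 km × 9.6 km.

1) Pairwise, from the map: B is lower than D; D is higher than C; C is higher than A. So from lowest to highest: A B C D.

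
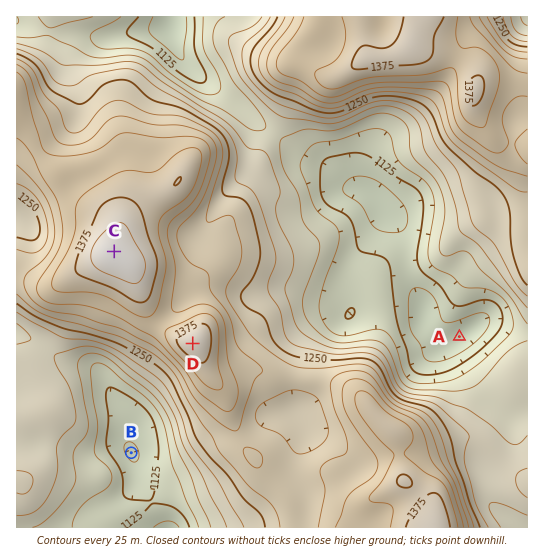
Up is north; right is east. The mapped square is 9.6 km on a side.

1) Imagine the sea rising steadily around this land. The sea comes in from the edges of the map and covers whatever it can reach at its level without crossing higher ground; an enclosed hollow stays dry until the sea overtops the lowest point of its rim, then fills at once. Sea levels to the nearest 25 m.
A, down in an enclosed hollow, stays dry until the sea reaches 1175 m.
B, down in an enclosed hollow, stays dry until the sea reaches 1125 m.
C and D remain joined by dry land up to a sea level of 1350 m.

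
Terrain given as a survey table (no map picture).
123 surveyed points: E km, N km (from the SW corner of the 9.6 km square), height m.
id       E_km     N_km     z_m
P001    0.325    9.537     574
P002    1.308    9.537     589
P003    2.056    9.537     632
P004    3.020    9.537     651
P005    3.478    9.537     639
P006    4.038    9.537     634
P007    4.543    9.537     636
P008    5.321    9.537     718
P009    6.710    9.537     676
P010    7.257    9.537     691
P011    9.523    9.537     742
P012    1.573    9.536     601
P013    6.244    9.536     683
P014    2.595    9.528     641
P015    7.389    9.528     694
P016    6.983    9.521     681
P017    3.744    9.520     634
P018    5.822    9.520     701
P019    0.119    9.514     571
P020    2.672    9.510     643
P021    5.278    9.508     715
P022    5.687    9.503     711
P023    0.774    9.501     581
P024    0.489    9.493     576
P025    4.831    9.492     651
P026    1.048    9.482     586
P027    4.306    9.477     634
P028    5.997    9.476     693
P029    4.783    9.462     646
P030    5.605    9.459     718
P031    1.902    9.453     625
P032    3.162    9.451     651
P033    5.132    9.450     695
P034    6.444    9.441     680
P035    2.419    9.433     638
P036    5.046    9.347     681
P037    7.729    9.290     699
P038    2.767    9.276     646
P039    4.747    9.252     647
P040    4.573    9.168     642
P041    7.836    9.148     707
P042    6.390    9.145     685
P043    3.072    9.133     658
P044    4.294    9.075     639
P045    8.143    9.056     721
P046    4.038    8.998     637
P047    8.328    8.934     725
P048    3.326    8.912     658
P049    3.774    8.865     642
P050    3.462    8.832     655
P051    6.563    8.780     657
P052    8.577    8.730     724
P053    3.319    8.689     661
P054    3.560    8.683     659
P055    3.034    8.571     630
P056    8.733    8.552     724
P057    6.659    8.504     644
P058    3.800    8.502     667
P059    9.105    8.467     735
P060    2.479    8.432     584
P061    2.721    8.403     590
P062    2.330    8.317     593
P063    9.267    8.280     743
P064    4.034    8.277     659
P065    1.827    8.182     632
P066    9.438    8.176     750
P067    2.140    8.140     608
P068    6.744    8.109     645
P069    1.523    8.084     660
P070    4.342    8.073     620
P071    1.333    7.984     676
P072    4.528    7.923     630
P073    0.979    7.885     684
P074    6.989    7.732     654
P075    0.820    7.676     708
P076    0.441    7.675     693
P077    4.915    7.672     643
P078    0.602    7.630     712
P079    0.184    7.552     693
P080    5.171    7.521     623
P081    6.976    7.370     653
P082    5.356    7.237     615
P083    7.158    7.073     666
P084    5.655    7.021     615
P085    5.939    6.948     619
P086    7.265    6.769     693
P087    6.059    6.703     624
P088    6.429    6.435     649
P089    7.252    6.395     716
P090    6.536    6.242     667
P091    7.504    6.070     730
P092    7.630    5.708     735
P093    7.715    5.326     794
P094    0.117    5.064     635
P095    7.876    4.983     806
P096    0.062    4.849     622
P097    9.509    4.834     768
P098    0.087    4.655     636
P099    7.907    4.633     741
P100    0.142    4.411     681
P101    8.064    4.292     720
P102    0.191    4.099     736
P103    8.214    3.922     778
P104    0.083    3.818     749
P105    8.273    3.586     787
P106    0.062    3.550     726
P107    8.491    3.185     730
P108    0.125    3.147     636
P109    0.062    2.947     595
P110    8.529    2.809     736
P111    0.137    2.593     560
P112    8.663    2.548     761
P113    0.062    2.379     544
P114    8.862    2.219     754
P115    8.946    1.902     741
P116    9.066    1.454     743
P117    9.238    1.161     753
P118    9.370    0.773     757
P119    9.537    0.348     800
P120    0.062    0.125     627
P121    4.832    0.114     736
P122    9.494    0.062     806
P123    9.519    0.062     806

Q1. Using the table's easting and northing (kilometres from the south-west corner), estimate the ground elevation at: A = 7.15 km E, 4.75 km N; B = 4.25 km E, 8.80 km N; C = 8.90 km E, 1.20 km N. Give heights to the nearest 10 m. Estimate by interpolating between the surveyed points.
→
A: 750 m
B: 650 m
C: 750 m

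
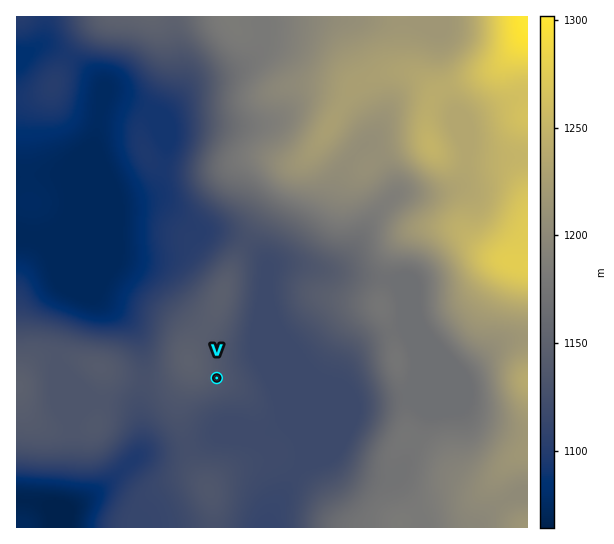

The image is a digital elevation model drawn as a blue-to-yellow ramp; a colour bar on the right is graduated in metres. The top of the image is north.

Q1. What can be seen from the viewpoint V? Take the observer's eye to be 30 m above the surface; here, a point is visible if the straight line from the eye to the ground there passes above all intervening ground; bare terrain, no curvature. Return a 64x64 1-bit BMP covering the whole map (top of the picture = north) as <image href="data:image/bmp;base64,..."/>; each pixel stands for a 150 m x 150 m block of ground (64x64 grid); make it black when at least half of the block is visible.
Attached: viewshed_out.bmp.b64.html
<image width="64" height="64" href="data:image/bmp;base64,Qk0+AgAAAAAAAD4AAAAoAAAAQAAAAEAAAAABAAEAAAAAAAACAAATCwAAEwsAAAIAAAAAAAAA////AAAAAAD+D/h///8PDwA/8H///58HAD/wf////4AAH/D/////gAAf8//////AAB///////+AAH/////5/8AA//////j/4AD5////+P/wAPh////4f/h5+H////x//f/4f////j////x////+H////v////4H/////////gP////////+A/////////4B/////////AH//f/////8Af/5/n////wB//P8P////AH///g////8A///8D////gH/f/gP///+A/9/wAf///4P738AB////g///gAD///8H//8AAH///wf//gAAP//+B//8AAAf//4D//wAAA///wP//AAAA///h/+8AAAB/////jwAAAH////8PAAAAf////w+AAAB////+D8AAAH////AP4AAA////4E/wAAD////AT/gAAf//8AAv/AAP///gAC/+HH/////gD////////+AP////////4A///////z/HD///B//wP8OP//4AwPgfg4///gAAeB8Bz///AAA4HgD///8AAAAeAP//vwAAAB4A//8fAAABHgBv/x8AAAHeAA//H4AAAP4AC/8/gAAA/gAA/3/AAAB8AAB//8AAADgAAD//wAAAAAAAP//gAAAAAPA///4AAAAA8H///wAAAAD4////AAAAAP////4AAAAA78f//gAAAAHg=="/>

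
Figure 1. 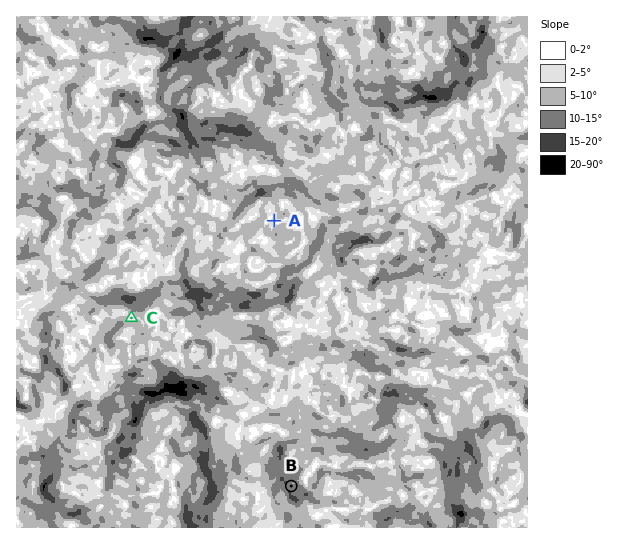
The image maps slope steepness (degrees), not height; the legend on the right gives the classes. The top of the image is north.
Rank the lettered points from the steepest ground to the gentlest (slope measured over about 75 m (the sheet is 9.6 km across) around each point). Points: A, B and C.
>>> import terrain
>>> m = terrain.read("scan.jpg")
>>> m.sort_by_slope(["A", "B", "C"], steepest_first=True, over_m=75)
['B', 'C', 'A']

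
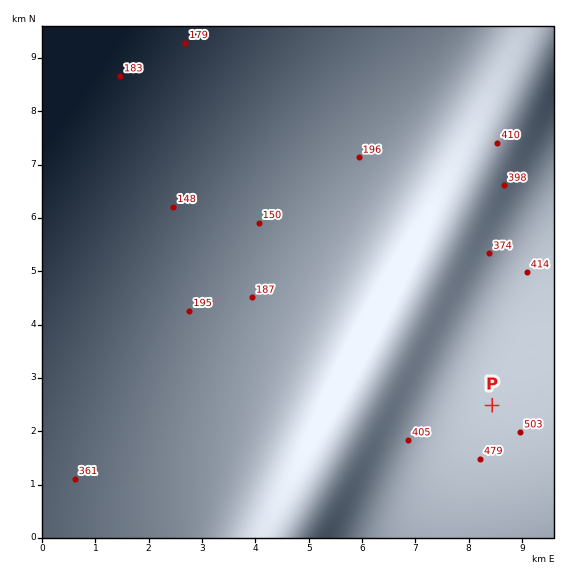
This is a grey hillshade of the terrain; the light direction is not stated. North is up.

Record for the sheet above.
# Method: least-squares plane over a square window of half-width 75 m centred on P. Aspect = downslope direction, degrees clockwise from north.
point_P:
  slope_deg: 4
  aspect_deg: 303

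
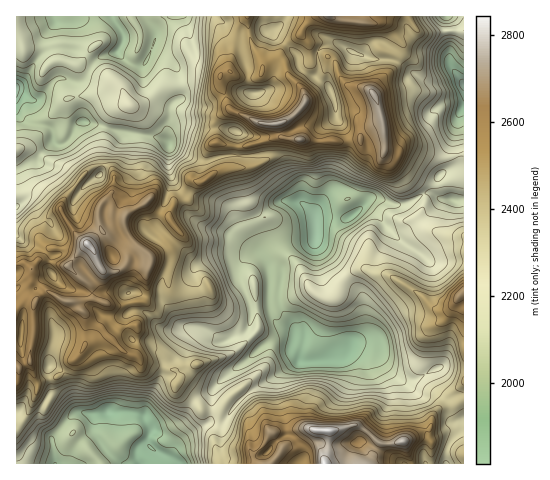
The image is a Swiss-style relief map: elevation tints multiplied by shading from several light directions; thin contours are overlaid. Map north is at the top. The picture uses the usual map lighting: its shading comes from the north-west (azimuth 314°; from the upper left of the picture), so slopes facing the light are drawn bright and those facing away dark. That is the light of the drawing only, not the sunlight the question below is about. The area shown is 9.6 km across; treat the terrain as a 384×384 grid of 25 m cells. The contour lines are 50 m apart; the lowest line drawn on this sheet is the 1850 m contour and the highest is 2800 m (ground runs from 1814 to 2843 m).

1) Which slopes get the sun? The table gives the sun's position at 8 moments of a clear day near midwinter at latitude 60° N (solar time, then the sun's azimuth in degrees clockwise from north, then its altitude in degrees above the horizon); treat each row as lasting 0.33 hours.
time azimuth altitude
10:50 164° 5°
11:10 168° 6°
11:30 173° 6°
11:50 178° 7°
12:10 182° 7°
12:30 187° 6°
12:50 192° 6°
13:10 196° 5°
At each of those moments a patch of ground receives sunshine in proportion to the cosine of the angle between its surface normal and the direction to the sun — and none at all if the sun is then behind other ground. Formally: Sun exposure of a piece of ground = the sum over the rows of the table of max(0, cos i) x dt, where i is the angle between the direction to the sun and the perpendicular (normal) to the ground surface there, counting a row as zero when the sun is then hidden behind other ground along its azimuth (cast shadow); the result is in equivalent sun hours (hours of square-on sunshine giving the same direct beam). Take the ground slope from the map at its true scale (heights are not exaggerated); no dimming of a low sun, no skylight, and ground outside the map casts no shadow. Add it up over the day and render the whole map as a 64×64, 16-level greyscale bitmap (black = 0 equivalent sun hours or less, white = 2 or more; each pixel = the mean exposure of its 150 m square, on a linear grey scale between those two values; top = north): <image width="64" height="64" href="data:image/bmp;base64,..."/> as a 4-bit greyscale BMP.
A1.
<image width="64" height="64" href="data:image/bmp;base64,Qk12CAAAAAAAAHYAAAAoAAAAQAAAAEAAAAABAAQAAAAAAAAIAAATCwAAEwsAABAAAAAAAAAAAAAAABEREQAiIiIAMzMzAERERABVVVUAZmZmAHd3dwCIiIgAmZmZAKqqqgC7u7sAzMzMAN3d3QDu7u4A////ADNERVRWUwA1IzERNmVTERIiABZ2UzEAAAABIluCRlZmU0VEVEQwAlQiECVlQyIQNEIQAmd2MAEQAAFIzWVnVCKFRCNFMQADI1MkdkQyIQAREAIAIjZAAQAABYrMmpdTAIdTIyRBACESV0MSVlMhAAAAAmEBaXRWYwAyAAE1USMQaHWGESIAAAASIBV3dCAAABACMgSJmHZ4diAAAAAjEhA3esggAAAAAAATRVZ4UAAAEAAAAAAAAAJRAAAAAAIhEAWKuVEAAAAAABRnmYhzAAAAAAAAAAAAAAAAAAAAACMxJJeJhQEyABI0V5vMlUIRAAAAAAAAAAAAAAAAAAAAFFaFlziru8p3eJiavMpyAAEQAAAAAAAAAAAAAAAAAAABNcZoJZve/u3MzeupqFIAABEAAAAAAAAAAAAAAAAAAAEyuDZ2i83v/////HVWZSAAAQAAAAAAAAAAAAAAAAAAADZ3YnvMy7ze7u/rdBNmUQAAAAAAAAAAAAAAAAAAAAAAA2dxAlnKdWiqvLlzETZ0EAAAAAAAAAAAAAAAAAAAAAAASXEAKaqFRWdnZmMhJ6phAAAAAAAAAAAAAAAAAAAAAAEDMgBGhniJmrczEQABJXYQAAAAAAAAAAAAAAAAAAAAFAAkMxAVVGipQgAiAAAAASAAAAAAAAAAAAAAAAAAARElATVDEAJWVlEAARAAAAAAAAAAAAAAAAAAAAAAAAFFZUMBNEIQESRVEAARAAAAAAAAAAAAAAAAAAAAAAAABGeHYwEjMiEiMzAAFUEAAAAAAAAAAAAAAAAAAAAAAAABNGd1ESIjREVTEAJUERAAAAAAEAAAAAAAAAAAAAAAAAEkaHVCIiV4dlEAAAAUhRAAASIiAAAAAAAAAAAAAAAAEQEnl0QzRomWIEYwABVGmHZlUyEAAAAAAAAAAAAAAAEBE0aHNEV6uUAppzMSdBWIiId0EAAAAAAAAAAAAAAAERJBAnUiFKpBETMAAAETNWVVZ3IAAQAAAAAAAAAAAAESNCAAJhEBUQAAIQAAAFQ0MiI1IAABAAAAAAAAAAAAAjVRAAABIhAAABdUZER6pkMhABEAAAEAAAAAAAAAAAAjYwAAAAATMQACcheqzKh3UzEAAAAAAAAAAAAAAAAAAiMQAAAAACIxAEggR0NIhkdzMxAAAAAAAAAAAAAAAAAQAAAAAAAAQgMAISNlAAEyJGQ0MAAAAAAAAAAAAAAAAAAAAAAAAAAAAQAAR3QAASMhI0RUAAAAAAAAAAAAAAAAAAAAAAAAAAAAEQAYcQARMxACNIYAAAAAABAAAAAAAAAAAAAAAAAAAAAAABIQEyEgAAEnggAAAREAEAAAAAAAAAAAAAAAAAAAAAAAEAAiIxAAAWggAAAREhERAAAAAAAAAAAAAAAAAAAAAAIAABAkAAAVcQABEREiIhEAAAAAAAAAAAAAAAAAAAAAMgAAATMQASUgAVUyEiIjIQAAAAAAAAAAAAAAAAAAAANAAAASEVITIQAVdSIiRCEAAAAAAAAAAAAAAAAAAAAAAhAAACEAF6YQEUUhIiNFQQAAAAAAAAAAAAAAAAAAEAAAAAAAEQAAJzACMyJERDMiAAAAAAAAAAAAAAAAAAAQAAAAAAABEAAAIAAViJl2ZURBAAAAAAAAAAJUEAAAAgAAAAAAAAAAAAAAAGru27mIZlUyEQAAAAASaXZSAAACAAAAAAAAAAAAAAABQijN3cqGZVQxEAABR53+plQgAAEAAAAAAAAAAAAAAAAAADerzcqHZ2ZTI1nN7+7IVDIAARAAAAAAAAAAAAAAAAAAABEjfNzN7/uqq826p5hURDISMAAAAAAAAAAAAAAAAAAAAAABabzMzu7cu4R0SGQzMzMhAAAAAAAAAAAAAAAAADNFd1RYvO3O//yXUzQUZDIQAQAAAAAAAAAAAAAAAAAFhkM3re7//szdqGVDIgFDEQAAAAAAAAAAAAAAAAAAAAAAAAABV1QyEREBIlRCABEAAAAAAAAAAAAAAAAAAAAAAAAAAq3JQAAAAAARRDEAAAAAAAAAAAAAAAAAAAAAAAAAAAJ8p2elAAAAACEkIQAAAAAAAAAAAAAAAAAAAAAAAAEGzpIAAARTIAABECMQAAAAEAAAAAAAAAAAAAAAAAAAABRBAAAAAEdBAAISMxEAARAAAAAAAAAAAAAAAAAAAAATIQAAAAAABEAABDRUEQATRCAAAAAAAAAAAAAAAAAAABRyAAAAAAAAAAAkRmIREBNFQgAQARAAAAAAAAAAAAAAA1QAAAAAAAAAAERUEAEQERAQAEESEAAAAAAAAAAAAAABRCAAAAAAAAACMAAAARAAEQABUyERAAAAAAAAAAAAAAETYgAAAAAAAAMAAAACMQIwAANTEBIQAAAAAAAAAAAAAQAAAAAAAAABMgAAAAATRSAAE0QgAQAAAAAAAAAAAAABAAAAAAAAAAFBAAAAABVSIQEjQzEAAAAAAAAAAAAAABEQAAAAAAAAIRAAAAAAIzEjIiYxERAAAAAAAAAAAAEAEQAAAAAAAAIxAAAAAAEzNFZVVyEAAAAAAAAAAAAAAAAiAAABAAAAIRAAAAAAAyE3h4mpEAAAAAAAAAAAAAAAABIAABEAAAAiI1eYZDNVMjYzR4YQAAAAAAAAAAAAAAAAEQABMgAAAASK3u3MuXYyMAAAABEAAAAAAAAAAAAAAAARAQFUEAAAAnrGMhABI0QgAAAA"/>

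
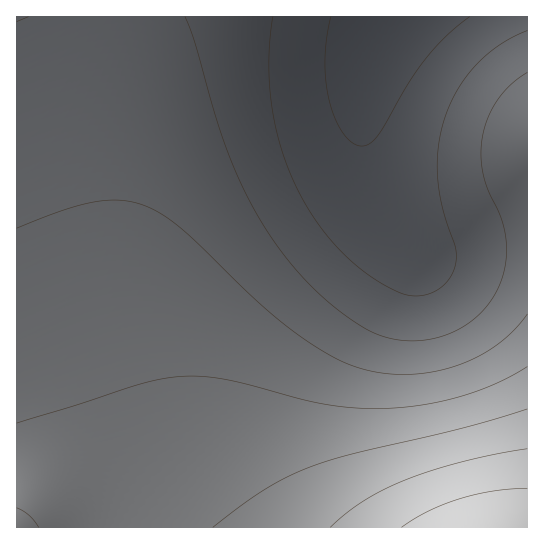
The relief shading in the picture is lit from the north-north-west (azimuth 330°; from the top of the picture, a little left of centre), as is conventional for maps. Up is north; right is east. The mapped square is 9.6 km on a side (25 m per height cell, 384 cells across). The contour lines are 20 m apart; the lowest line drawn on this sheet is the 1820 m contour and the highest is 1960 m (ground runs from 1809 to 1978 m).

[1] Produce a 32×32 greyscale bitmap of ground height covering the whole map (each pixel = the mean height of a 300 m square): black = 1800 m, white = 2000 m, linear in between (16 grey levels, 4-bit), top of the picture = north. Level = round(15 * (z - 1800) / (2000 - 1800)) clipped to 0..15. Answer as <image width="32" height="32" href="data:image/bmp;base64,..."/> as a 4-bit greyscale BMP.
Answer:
<image width="32" height="32" href="data:image/bmp;base64,Qk12AgAAAAAAAHYAAAAoAAAAIAAAACAAAAABAAQAAAAAAAACAAATCwAAEwsAABAAAAAAAAAAAAAAABEREQAiIiIAMzMzAERERABVVVUAZmZmAHd3dwCIiIgAmZmZAKqqqgC7u7sAzMzMAN3d3QDu7u4A////AJmZiImZmZmZqqq7vMzN3d2ZmIiIiZmZmZqqq7u8zMzdmIiIiIiJmZmZmqqru7zMzIiIiIiIiImZmZmaqqq7u7uIiIiIiIiIiZmZmZmqqqu7iIiIiIiIiIiIiJmZmZmqqoiIiIiIiIiIiIiIiIiZmZl3eIiIiIiIiIiIh3eIiIiZd3d3iIiIiIh3d3d3d3d4iHd3d3d3d3d3d3dmZmZmd3h3d3d3d3d3d3dmZmVVZmZ3d3d3d3d3d3dmZlVVVVVWZ3d3d3d3d3d2ZmVVREREVWZ3d3d3d3d3ZmVVREQzREVWd3d3d3d3ZmZVVEQzMzNEVWZnd3d3dmZlVURDMzMzRFVmZmZ3ZmZmZVREMzMzMzRFZmZmZmZmZlVEQzMiIzM0RWZmZmZmZmVVRDMyIiMzREVmZmZmZmZVVEMzIiIjM0RVZmZmZmZlVVRDMiIiIzNEVWZmZmZmZVVEMzIiIiM0RVVmZmZmZlVVRDMiIiIjNEVWVmZmZmVVVEQzIiIiIzRFVlVVZmVVVVRDMiIhEiI0RVZVVVVVVVVUQzIiERIiM0VVVVVVVVVVREMyIhERIjNEVVVVVVVVVURDMiERESIjNEVVVVVVVVVEQzIhERESIzREVVVVVVVUREMyIRERESIzNFVVVVVVVERDMiERERESIzNVVVVVVVREQzIiERERESIj"/>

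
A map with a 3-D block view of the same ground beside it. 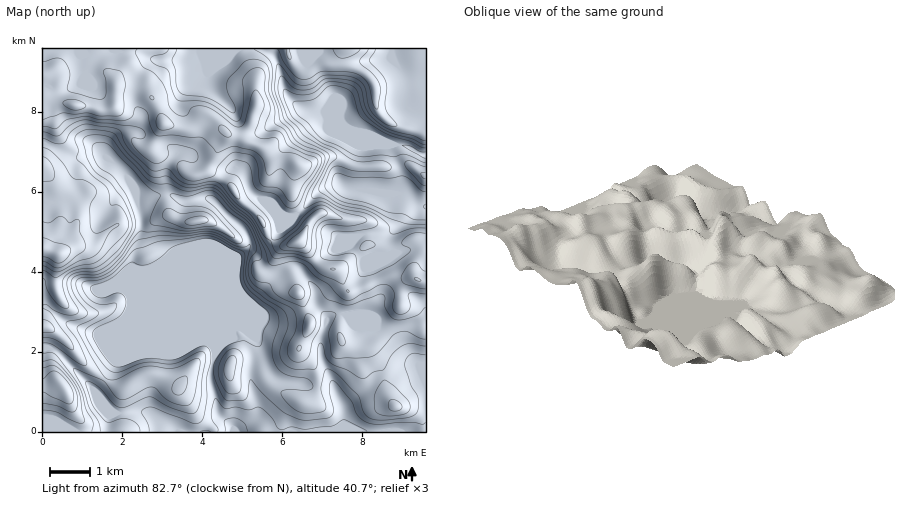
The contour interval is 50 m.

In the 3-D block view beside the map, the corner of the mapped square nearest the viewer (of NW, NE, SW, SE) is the SW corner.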